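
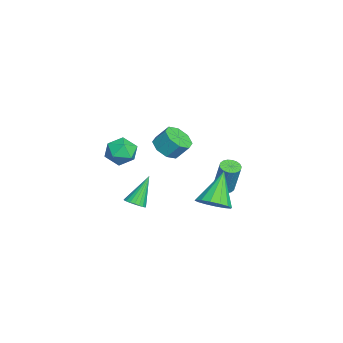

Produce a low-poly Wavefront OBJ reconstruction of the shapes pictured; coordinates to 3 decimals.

v -3.377 2.74 -4.085
v -2.907 2.406 -4.152
v -2.413 2.727 -2.282
v -2.883 3.06 -2.215
v -2.821 2.641 -4.215
v -2.326 2.962 -2.346
v -2.844 2.896 -4.252
v -2.35 3.216 -2.383
v -2.973 3.119 -4.256
v -2.479 3.439 -2.387
v -3.182 3.267 -4.227
v -2.688 3.588 -2.357
v -3.43 3.311 -4.169
v -2.936 3.632 -2.299
v -3.667 3.242 -4.094
v -3.173 3.562 -2.225
v -3.847 3.073 -4.018
v -3.353 3.394 -2.148
v -3.934 2.838 -3.954
v -3.439 3.159 -2.085
v -3.91 2.584 -3.917
v -3.416 2.904 -2.048
v -3.781 2.361 -3.913
v -3.287 2.681 -2.044
v -3.572 2.212 -3.943
v -3.078 2.533 -2.073
v -3.324 2.168 -4.001
v -2.83 2.489 -2.131
v -3.087 2.238 -4.075
v -2.593 2.558 -2.206
v 1.201 -0.26 1.654
v 1.7 0.235 1.193
v 1.817 0.874 2.005
v 1.319 0.38 2.466
v 1.081 0.402 1.151
v 1.198 1.041 1.963
v 0.532 0.182 1.403
v 0.649 0.821 2.215
v 0.375 -0.297 1.803
v 0.493 0.342 2.615
v 0.703 -0.754 2.115
v 0.82 -0.115 2.927
v 1.322 -0.921 2.157
v 1.439 -0.282 2.969
v 1.871 -0.701 1.905
v 1.988 -0.062 2.717
v 2.027 -0.222 1.505
v 2.145 0.417 2.317
v 3.191 -2.28 3.574
v 3.59 -1.591 3.193
v 3.75 -3.149 2.587
v 4.149 -2.46 2.206
v 4.416 -2.741 3
v 4.07 -2.204 3.61
v 3.27 -2.536 2.17
v 2.924 -1.999 2.78
v 3.639 -1.749 2.325
v 4.347 -1.875 2.838
v 2.993 -2.865 2.942
v 3.701 -2.991 3.455
v -0.055 -1.842 -3.221
v 0.389 -2.075 -2.874
v -0.865 -1.118 -1.699
v 0.482 -1.846 -2.933
v 0.483 -1.617 -3.042
v 0.39 -1.427 -3.182
v 0.22 -1.308 -3.329
v 0.003 -1.282 -3.457
v -0.225 -1.353 -3.544
v -0.423 -1.508 -3.575
v -0.558 -1.721 -3.546
v -0.605 -1.955 -3.46
v -0.558 -2.169 -3.333
v -0.424 -2.327 -3.186
v -0.226 -2.401 -3.046
v 0.002 -2.378 -2.936
v 0.219 -2.263 -2.875
v 0.121 2.109 -3.156
v 0.735 2.83 -2.904
v -1.201 2.671 -1.544
v 0.416 3.04 -3.239
v 0.018 3 -3.551
v -0.352 2.721 -3.758
v -0.595 2.279 -3.803
v -0.647 1.79 -3.675
v -0.492 1.388 -3.408
v -0.173 1.178 -3.074
v 0.224 1.218 -2.761
v 0.594 1.497 -2.555
v 0.838 1.939 -2.509
v 0.889 2.428 -2.637
f 2 1 5
f 2 5 3
f 3 5 6
f 3 6 4
f 5 1 7
f 5 7 6
f 6 7 8
f 6 8 4
f 7 1 9
f 7 9 8
f 8 9 10
f 8 10 4
f 9 1 11
f 9 11 10
f 10 11 12
f 10 12 4
f 11 1 13
f 11 13 12
f 12 13 14
f 12 14 4
f 13 1 15
f 13 15 14
f 14 15 16
f 14 16 4
f 15 1 17
f 15 17 16
f 16 17 18
f 16 18 4
f 17 1 19
f 17 19 18
f 18 19 20
f 18 20 4
f 19 1 21
f 19 21 20
f 20 21 22
f 20 22 4
f 21 1 23
f 21 23 22
f 22 23 24
f 22 24 4
f 23 1 25
f 23 25 24
f 24 25 26
f 24 26 4
f 25 1 27
f 25 27 26
f 26 27 28
f 26 28 4
f 27 1 29
f 27 29 28
f 28 29 30
f 28 30 4
f 29 1 2
f 29 2 30
f 30 2 3
f 30 3 4
f 32 31 35
f 32 35 33
f 33 35 36
f 33 36 34
f 35 31 37
f 35 37 36
f 36 37 38
f 36 38 34
f 37 31 39
f 37 39 38
f 38 39 40
f 38 40 34
f 39 31 41
f 39 41 40
f 40 41 42
f 40 42 34
f 41 31 43
f 41 43 42
f 42 43 44
f 42 44 34
f 43 31 45
f 43 45 44
f 44 45 46
f 44 46 34
f 45 31 47
f 45 47 46
f 46 47 48
f 46 48 34
f 47 31 32
f 47 32 48
f 48 32 33
f 48 33 34
f 49 60 54
f 49 54 50
f 49 50 56
f 49 56 59
f 49 59 60
f 50 54 58
f 54 60 53
f 60 59 51
f 59 56 55
f 56 50 57
f 52 58 53
f 52 53 51
f 52 51 55
f 52 55 57
f 52 57 58
f 53 58 54
f 51 53 60
f 55 51 59
f 57 55 56
f 58 57 50
f 62 61 64
f 62 64 63
f 64 61 65
f 64 65 63
f 65 61 66
f 65 66 63
f 66 61 67
f 66 67 63
f 67 61 68
f 67 68 63
f 68 61 69
f 68 69 63
f 69 61 70
f 69 70 63
f 70 61 71
f 70 71 63
f 71 61 72
f 71 72 63
f 72 61 73
f 72 73 63
f 73 61 74
f 73 74 63
f 74 61 75
f 74 75 63
f 75 61 76
f 75 76 63
f 76 61 77
f 76 77 63
f 77 61 62
f 77 62 63
f 79 78 81
f 79 81 80
f 81 78 82
f 81 82 80
f 82 78 83
f 82 83 80
f 83 78 84
f 83 84 80
f 84 78 85
f 84 85 80
f 85 78 86
f 85 86 80
f 86 78 87
f 86 87 80
f 87 78 88
f 87 88 80
f 88 78 89
f 88 89 80
f 89 78 90
f 89 90 80
f 90 78 91
f 90 91 80
f 91 78 79
f 91 79 80



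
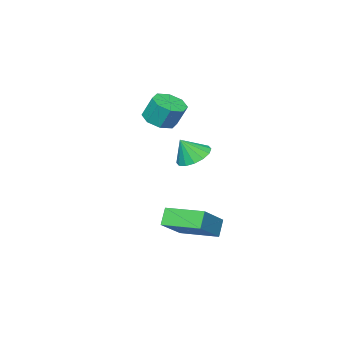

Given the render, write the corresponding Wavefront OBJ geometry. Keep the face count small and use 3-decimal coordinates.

v -0.468 -0.502 2.095
v 0.121 0.1 1.98
v 0.048 -0.818 3.085
v -0.199 0.296 2.21
v -0.591 0.279 2.409
v -0.95 0.052 2.524
v -1.18 -0.323 2.524
v -1.219 -0.746 2.409
v -1.057 -1.104 2.211
v -0.738 -1.3 1.981
v -0.346 -1.282 1.782
v 0.013 -1.056 1.667
v 0.244 -0.681 1.667
v 0.283 -0.258 1.781
v -1.123 -3.176 3.366
v -0.564 -2.597 3.163
v -0.698 -2.085 4.251
v -1.257 -2.664 4.454
v -1.156 -2.427 3.01
v -1.291 -1.915 4.098
v -1.729 -2.696 3.065
v -1.864 -2.184 4.153
v -1.947 -3.246 3.297
v -2.082 -2.734 4.385
v -1.682 -3.755 3.569
v -1.816 -3.243 4.657
v -1.089 -3.925 3.722
v -1.224 -3.413 4.81
v -0.516 -3.656 3.667
v -0.651 -3.144 4.755
v -0.298 -3.106 3.435
v -0.433 -2.594 4.523
v 1.455 0.785 -0.468
v 2.982 1.178 0.628
v 0.92 2.466 -0.325
v 2.446 2.859 0.772
v 1.934 1.001 -1.212
v 3.46 1.394 -0.115
v 1.398 2.682 -1.068
v 2.925 3.075 0.028
f 2 1 4
f 2 4 3
f 4 1 5
f 4 5 3
f 5 1 6
f 5 6 3
f 6 1 7
f 6 7 3
f 7 1 8
f 7 8 3
f 8 1 9
f 8 9 3
f 9 1 10
f 9 10 3
f 10 1 11
f 10 11 3
f 11 1 12
f 11 12 3
f 12 1 13
f 12 13 3
f 13 1 14
f 13 14 3
f 14 1 2
f 14 2 3
f 16 15 19
f 16 19 17
f 17 19 20
f 17 20 18
f 19 15 21
f 19 21 20
f 20 21 22
f 20 22 18
f 21 15 23
f 21 23 22
f 22 23 24
f 22 24 18
f 23 15 25
f 23 25 24
f 24 25 26
f 24 26 18
f 25 15 27
f 25 27 26
f 26 27 28
f 26 28 18
f 27 15 29
f 27 29 28
f 28 29 30
f 28 30 18
f 29 15 31
f 29 31 30
f 30 31 32
f 30 32 18
f 31 15 16
f 31 16 32
f 32 16 17
f 32 17 18
f 34 36 33
f 37 34 33
f 33 36 35
f 35 37 33
f 34 40 36
f 38 34 37
f 38 40 34
f 36 40 35
f 39 37 35
f 35 40 39
f 39 38 37
f 40 38 39



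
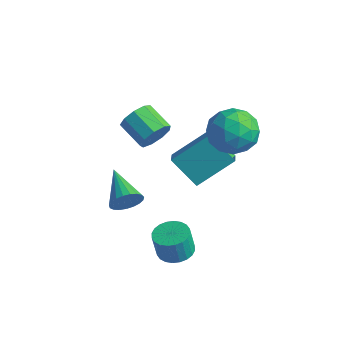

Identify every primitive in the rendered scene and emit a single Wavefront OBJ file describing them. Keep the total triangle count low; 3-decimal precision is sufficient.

v 2.942 -3.782 -3.586
v 3.398 -4.474 -3.621
v 3.254 -4.631 -2.389
v 2.798 -3.938 -2.354
v 3.626 -4.251 -3.566
v 3.482 -4.408 -2.334
v 3.75 -3.956 -3.514
v 3.606 -4.113 -2.282
v 3.751 -3.635 -3.473
v 3.607 -3.792 -2.241
v 3.629 -3.336 -3.449
v 3.485 -3.493 -2.217
v 3.402 -3.105 -3.446
v 3.258 -3.262 -2.214
v 3.105 -2.977 -3.464
v 2.961 -3.134 -2.233
v 2.783 -2.971 -3.501
v 2.639 -3.128 -2.27
v 2.486 -3.089 -3.551
v 2.342 -3.246 -2.319
v 2.258 -3.312 -3.606
v 2.114 -3.469 -2.374
v 2.134 -3.607 -3.658
v 1.99 -3.764 -2.426
v 2.133 -3.928 -3.699
v 1.989 -4.085 -2.467
v 2.255 -4.227 -3.723
v 2.111 -4.384 -2.491
v 2.482 -4.458 -3.726
v 2.338 -4.615 -2.494
v 2.779 -4.586 -3.707
v 2.635 -4.743 -2.476
v 3.101 -4.592 -3.67
v 2.957 -4.749 -2.439
v 0.014 -3.746 -2.198
v 0.39 -3.483 -1.555
v -1.614 -2.874 -1.602
v 0.442 -3.24 -1.769
v 0.42 -3.083 -2.057
v 0.328 -3.042 -2.37
v 0.181 -3.122 -2.653
v 0.006 -3.31 -2.857
v -0.168 -3.573 -2.947
v -0.311 -3.867 -2.908
v -0.398 -4.139 -2.746
v -0.413 -4.343 -2.49
v -0.355 -4.445 -2.183
v -0.233 -4.425 -1.878
v -0.068 -4.288 -1.629
v 0.111 -4.057 -1.479
v 0.273 -3.773 -1.452
v 0.372 -2.284 1.61
v 0.62 -2.639 2.318
v -0.684 -2.511 2.838
v -0.932 -2.156 2.13
v 0.687 -2.076 2.349
v -0.617 -1.948 2.869
v 0.608 -1.611 2.034
v -0.697 -1.483 2.555
v 0.418 -1.46 1.521
v -0.887 -1.332 2.041
v 0.206 -1.695 1.049
v -1.098 -1.567 1.569
v 0.073 -2.206 0.84
v -1.232 -2.077 1.36
v 0.079 -2.753 0.991
v -1.225 -2.625 1.511
v 0.223 -3.081 1.431
v -1.082 -2.953 1.952
v 0.436 -3.036 1.956
v -0.868 -2.908 2.476
v 0.208 -1.109 -0.587
v 0.757 -1.745 -0.166
v 1.037 0.421 0.641
v 1.586 -0.215 1.062
v 1.454 -0.825 -1.782
v 2.003 -1.461 -1.361
v 2.283 0.705 -0.554
v 2.832 0.069 -0.133
v 1.996 -0.075 2.837
v 2.512 0.699 2.048
v 3.488 -1.339 2.572
v 4.004 -0.565 1.783
v 3.954 -0.284 2.969
v 3.032 0.497 3.133
v 2.968 -1.137 1.487
v 2.046 -0.356 1.651
v 3.113 0.043 1.214
v 3.722 0.57 2.13
v 2.278 -1.21 2.49
v 2.887 -0.683 3.406
v 2.123 0.423 2.466
v 3.877 -1.063 2.154
v 3.848 -0.898 2.851
v 4.151 -0.443 2.388
v 2.429 0.304 3.103
v 2.732 0.759 2.64
v 3.579 0.181 3.181
v 3.268 -1.399 1.98
v 3.571 -0.944 1.517
v 1.849 -0.197 2.232
v 2.152 0.258 1.769
v 2.421 -0.821 1.439
v 2.779 0.492 1.512
v 3.656 -0.251 1.356
v 3.048 -0.587 1.182
v 2.506 -0.128 1.278
v 3.138 0.802 2.05
v 4.015 0.059 1.895
v 3.985 0.224 2.592
v 3.443 0.683 2.688
v 3.491 0.416 1.56
v 1.985 -0.699 2.725
v 2.862 -1.442 2.57
v 2.557 -1.323 1.932
v 2.015 -0.864 2.028
v 2.344 -0.389 3.264
v 3.221 -1.132 3.108
v 3.494 -0.512 3.342
v 2.952 -0.053 3.438
v 2.509 -1.056 3.06
f 2 1 5
f 2 5 3
f 3 5 6
f 3 6 4
f 5 1 7
f 5 7 6
f 6 7 8
f 6 8 4
f 7 1 9
f 7 9 8
f 8 9 10
f 8 10 4
f 9 1 11
f 9 11 10
f 10 11 12
f 10 12 4
f 11 1 13
f 11 13 12
f 12 13 14
f 12 14 4
f 13 1 15
f 13 15 14
f 14 15 16
f 14 16 4
f 15 1 17
f 15 17 16
f 16 17 18
f 16 18 4
f 17 1 19
f 17 19 18
f 18 19 20
f 18 20 4
f 19 1 21
f 19 21 20
f 20 21 22
f 20 22 4
f 21 1 23
f 21 23 22
f 22 23 24
f 22 24 4
f 23 1 25
f 23 25 24
f 24 25 26
f 24 26 4
f 25 1 27
f 25 27 26
f 26 27 28
f 26 28 4
f 27 1 29
f 27 29 28
f 28 29 30
f 28 30 4
f 29 1 31
f 29 31 30
f 30 31 32
f 30 32 4
f 31 1 33
f 31 33 32
f 32 33 34
f 32 34 4
f 33 1 2
f 33 2 34
f 34 2 3
f 34 3 4
f 36 35 38
f 36 38 37
f 38 35 39
f 38 39 37
f 39 35 40
f 39 40 37
f 40 35 41
f 40 41 37
f 41 35 42
f 41 42 37
f 42 35 43
f 42 43 37
f 43 35 44
f 43 44 37
f 44 35 45
f 44 45 37
f 45 35 46
f 45 46 37
f 46 35 47
f 46 47 37
f 47 35 48
f 47 48 37
f 48 35 49
f 48 49 37
f 49 35 50
f 49 50 37
f 50 35 51
f 50 51 37
f 51 35 36
f 51 36 37
f 53 52 56
f 53 56 54
f 54 56 57
f 54 57 55
f 56 52 58
f 56 58 57
f 57 58 59
f 57 59 55
f 58 52 60
f 58 60 59
f 59 60 61
f 59 61 55
f 60 52 62
f 60 62 61
f 61 62 63
f 61 63 55
f 62 52 64
f 62 64 63
f 63 64 65
f 63 65 55
f 64 52 66
f 64 66 65
f 65 66 67
f 65 67 55
f 66 52 68
f 66 68 67
f 67 68 69
f 67 69 55
f 68 52 70
f 68 70 69
f 69 70 71
f 69 71 55
f 70 52 53
f 70 53 71
f 71 53 54
f 71 54 55
f 73 75 72
f 76 73 72
f 72 75 74
f 74 76 72
f 73 79 75
f 77 73 76
f 77 79 73
f 75 79 74
f 78 76 74
f 74 79 78
f 78 77 76
f 79 77 78
f 80 117 96
f 117 91 120
f 96 120 85
f 117 120 96
f 80 96 92
f 96 85 97
f 92 97 81
f 96 97 92
f 80 92 101
f 92 81 102
f 101 102 87
f 92 102 101
f 80 101 113
f 101 87 116
f 113 116 90
f 101 116 113
f 80 113 117
f 113 90 121
f 117 121 91
f 113 121 117
f 81 97 108
f 97 85 111
f 108 111 89
f 97 111 108
f 85 120 98
f 120 91 119
f 98 119 84
f 120 119 98
f 91 121 118
f 121 90 114
f 118 114 82
f 121 114 118
f 90 116 115
f 116 87 103
f 115 103 86
f 116 103 115
f 87 102 107
f 102 81 104
f 107 104 88
f 102 104 107
f 83 109 95
f 109 89 110
f 95 110 84
f 109 110 95
f 83 95 93
f 95 84 94
f 93 94 82
f 95 94 93
f 83 93 100
f 93 82 99
f 100 99 86
f 93 99 100
f 83 100 105
f 100 86 106
f 105 106 88
f 100 106 105
f 83 105 109
f 105 88 112
f 109 112 89
f 105 112 109
f 84 110 98
f 110 89 111
f 98 111 85
f 110 111 98
f 82 94 118
f 94 84 119
f 118 119 91
f 94 119 118
f 86 99 115
f 99 82 114
f 115 114 90
f 99 114 115
f 88 106 107
f 106 86 103
f 107 103 87
f 106 103 107
f 89 112 108
f 112 88 104
f 108 104 81
f 112 104 108



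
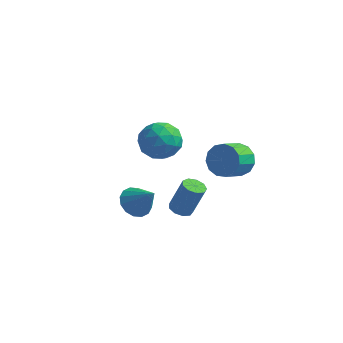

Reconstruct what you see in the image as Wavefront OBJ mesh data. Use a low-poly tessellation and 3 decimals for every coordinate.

v 3.284 -3.192 2.384
v 3.763 -2.959 2.183
v 4.316 -2.754 3.735
v 3.836 -2.988 3.936
v 3.495 -2.682 2.242
v 4.047 -2.478 3.794
v 3.128 -2.644 2.367
v 3.68 -2.44 3.919
v 2.834 -2.863 2.501
v 3.386 -2.658 4.053
v 2.75 -3.235 2.58
v 3.302 -3.031 4.132
v 2.916 -3.588 2.567
v 3.469 -3.383 4.119
v 3.255 -3.755 2.468
v 3.807 -3.551 4.021
v 3.606 -3.659 2.331
v 4.159 -3.455 3.883
v 3.807 -3.345 2.218
v 4.36 -3.14 3.77
v 0.717 -2.47 1.505
v 1.289 -2.033 1.052
v 1.763 -2.71 2.595
v 1.092 -1.733 1.307
v 0.795 -1.631 1.615
v 0.477 -1.753 1.893
v 0.223 -2.067 2.067
v 0.102 -2.49 2.09
v 0.145 -2.906 1.957
v 0.342 -3.206 1.702
v 0.639 -3.309 1.394
v 0.957 -3.187 1.116
v 1.211 -2.872 0.942
v 1.333 -2.45 0.919
v 3.816 1.659 2.702
v 4.177 1.968 3.49
v 3.905 0.87 4.045
v 3.544 0.561 3.258
v 3.675 2.097 3.499
v 3.403 0.999 4.054
v 3.217 2.087 3.255
v 2.946 0.989 3.81
v 2.95 1.941 2.836
v 2.679 0.843 3.391
v 2.958 1.705 2.374
v 2.686 0.607 2.929
v 3.238 1.455 2.016
v 2.966 0.357 2.572
v 3.701 1.27 1.877
v 3.43 0.172 2.432
v 4.201 1.208 1.999
v 3.93 0.11 2.554
v 4.579 1.29 2.345
v 4.307 0.192 2.9
v 4.714 1.488 2.804
v 4.442 0.39 3.359
v 4.564 1.741 3.231
v 4.293 0.643 3.786
v -1.75 2.641 2.163
v -1.141 3.477 2.656
v -0.239 2.083 1.244
v 0.37 2.919 1.737
v -0.008 2.038 2.366
v -0.942 2.383 2.933
v -0.438 3.177 0.967
v -1.372 3.522 1.534
v -0.33 3.808 1.917
v -0.064 3.104 2.781
v -1.316 2.456 1.119
v -1.05 1.752 1.983
v -1.578 3.109 2.49
v 0.198 2.451 1.41
v -0.024 1.934 1.779
v 0.334 2.425 2.069
v -1.461 2.465 2.653
v -1.103 2.957 2.943
v -0.438 2.111 2.772
v -0.277 2.603 0.957
v 0.081 3.095 1.247
v -1.714 3.135 1.831
v -1.356 3.626 2.121
v -0.942 3.449 1.128
v -0.743 3.794 2.345
v 0.145 3.466 1.805
v -0.33 3.618 1.352
v -0.879 3.821 1.686
v -0.587 3.381 2.854
v 0.301 3.052 2.314
v 0.078 2.535 2.683
v -0.47 2.738 3.017
v -0.111 3.575 2.419
v -1.681 2.508 1.586
v -0.793 2.179 1.046
v -0.91 2.822 0.883
v -1.458 3.025 1.217
v -1.525 2.094 2.095
v -0.637 1.766 1.555
v -0.501 1.739 2.214
v -1.05 1.942 2.548
v -1.269 1.985 1.481
f 2 1 5
f 2 5 3
f 3 5 6
f 3 6 4
f 5 1 7
f 5 7 6
f 6 7 8
f 6 8 4
f 7 1 9
f 7 9 8
f 8 9 10
f 8 10 4
f 9 1 11
f 9 11 10
f 10 11 12
f 10 12 4
f 11 1 13
f 11 13 12
f 12 13 14
f 12 14 4
f 13 1 15
f 13 15 14
f 14 15 16
f 14 16 4
f 15 1 17
f 15 17 16
f 16 17 18
f 16 18 4
f 17 1 19
f 17 19 18
f 18 19 20
f 18 20 4
f 19 1 2
f 19 2 20
f 20 2 3
f 20 3 4
f 22 21 24
f 22 24 23
f 24 21 25
f 24 25 23
f 25 21 26
f 25 26 23
f 26 21 27
f 26 27 23
f 27 21 28
f 27 28 23
f 28 21 29
f 28 29 23
f 29 21 30
f 29 30 23
f 30 21 31
f 30 31 23
f 31 21 32
f 31 32 23
f 32 21 33
f 32 33 23
f 33 21 34
f 33 34 23
f 34 21 22
f 34 22 23
f 36 35 39
f 36 39 37
f 37 39 40
f 37 40 38
f 39 35 41
f 39 41 40
f 40 41 42
f 40 42 38
f 41 35 43
f 41 43 42
f 42 43 44
f 42 44 38
f 43 35 45
f 43 45 44
f 44 45 46
f 44 46 38
f 45 35 47
f 45 47 46
f 46 47 48
f 46 48 38
f 47 35 49
f 47 49 48
f 48 49 50
f 48 50 38
f 49 35 51
f 49 51 50
f 50 51 52
f 50 52 38
f 51 35 53
f 51 53 52
f 52 53 54
f 52 54 38
f 53 35 55
f 53 55 54
f 54 55 56
f 54 56 38
f 55 35 57
f 55 57 56
f 56 57 58
f 56 58 38
f 57 35 36
f 57 36 58
f 58 36 37
f 58 37 38
f 59 96 75
f 96 70 99
f 75 99 64
f 96 99 75
f 59 75 71
f 75 64 76
f 71 76 60
f 75 76 71
f 59 71 80
f 71 60 81
f 80 81 66
f 71 81 80
f 59 80 92
f 80 66 95
f 92 95 69
f 80 95 92
f 59 92 96
f 92 69 100
f 96 100 70
f 92 100 96
f 60 76 87
f 76 64 90
f 87 90 68
f 76 90 87
f 64 99 77
f 99 70 98
f 77 98 63
f 99 98 77
f 70 100 97
f 100 69 93
f 97 93 61
f 100 93 97
f 69 95 94
f 95 66 82
f 94 82 65
f 95 82 94
f 66 81 86
f 81 60 83
f 86 83 67
f 81 83 86
f 62 88 74
f 88 68 89
f 74 89 63
f 88 89 74
f 62 74 72
f 74 63 73
f 72 73 61
f 74 73 72
f 62 72 79
f 72 61 78
f 79 78 65
f 72 78 79
f 62 79 84
f 79 65 85
f 84 85 67
f 79 85 84
f 62 84 88
f 84 67 91
f 88 91 68
f 84 91 88
f 63 89 77
f 89 68 90
f 77 90 64
f 89 90 77
f 61 73 97
f 73 63 98
f 97 98 70
f 73 98 97
f 65 78 94
f 78 61 93
f 94 93 69
f 78 93 94
f 67 85 86
f 85 65 82
f 86 82 66
f 85 82 86
f 68 91 87
f 91 67 83
f 87 83 60
f 91 83 87



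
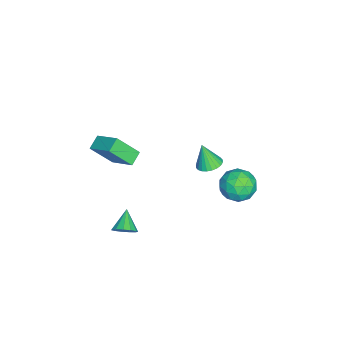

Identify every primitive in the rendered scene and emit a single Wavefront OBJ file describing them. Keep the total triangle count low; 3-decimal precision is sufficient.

v -3.079 0.699 -1.838
v -2.525 1.269 -1.6
v -3.241 0.201 -0.262
v -2.801 1.436 -1.576
v -3.12 1.49 -1.592
v -3.433 1.424 -1.645
v -3.691 1.248 -1.727
v -3.857 0.988 -1.827
v -3.904 0.684 -1.928
v -3.825 0.382 -2.015
v -3.633 0.128 -2.075
v -3.356 -0.039 -2.099
v -3.037 -0.093 -2.083
v -2.725 -0.027 -2.03
v -2.466 0.15 -1.948
v -2.301 0.41 -1.849
v -2.254 0.714 -1.748
v -2.332 1.016 -1.661
v 0.922 -3.677 2.641
v 1.309 -4.862 4.061
v 1.789 -2.331 3.528
v 2.175 -3.517 4.949
v 1.745 -3.923 2.211
v 2.131 -5.109 3.632
v 2.611 -2.578 3.099
v 2.998 -3.763 4.519
v -2.677 3.433 -3.046
v -2.011 2.877 -3.904
v -4.049 2.023 -3.196
v -3.383 1.467 -4.054
v -2.992 1.491 -2.899
v -2.144 2.363 -2.806
v -3.916 2.537 -4.294
v -3.068 3.409 -4.201
v -2.777 2.324 -4.675
v -2.206 1.677 -3.813
v -3.854 3.223 -3.287
v -3.283 2.576 -2.425
v -2.224 3.279 -3.462
v -3.836 1.621 -3.638
v -3.606 1.635 -2.959
v -3.215 1.308 -3.463
v -2.302 2.977 -2.817
v -1.911 2.65 -3.321
v -2.487 1.835 -2.73
v -4.149 2.25 -3.779
v -3.758 1.923 -4.283
v -2.845 3.592 -3.637
v -2.454 3.265 -4.141
v -3.573 3.065 -4.37
v -2.283 2.627 -4.419
v -3.089 1.798 -4.507
v -3.402 2.427 -4.648
v -2.904 2.94 -4.594
v -1.947 2.247 -3.913
v -2.753 1.418 -4.001
v -2.523 1.432 -3.322
v -2.025 1.944 -3.267
v -2.397 1.921 -4.366
v -3.307 3.482 -3.099
v -4.113 2.653 -3.187
v -4.035 2.956 -3.833
v -3.537 3.468 -3.778
v -2.971 3.102 -2.593
v -3.777 2.273 -2.681
v -3.156 1.96 -2.506
v -2.658 2.473 -2.452
v -3.663 2.979 -2.734
v 2.652 -3.096 -3.308
v 3.11 -3.047 -2.679
v 1.488 -3.224 -2.452
v 2.991 -2.635 -2.778
v 2.765 -2.37 -3.046
v 2.503 -2.336 -3.397
v 2.288 -2.543 -3.72
v 2.188 -2.925 -3.912
v 2.236 -3.362 -3.912
v 2.416 -3.715 -3.721
v 2.67 -3.871 -3.398
v 2.919 -3.781 -3.047
v 3.083 -3.474 -2.779
f 2 1 4
f 2 4 3
f 4 1 5
f 4 5 3
f 5 1 6
f 5 6 3
f 6 1 7
f 6 7 3
f 7 1 8
f 7 8 3
f 8 1 9
f 8 9 3
f 9 1 10
f 9 10 3
f 10 1 11
f 10 11 3
f 11 1 12
f 11 12 3
f 12 1 13
f 12 13 3
f 13 1 14
f 13 14 3
f 14 1 15
f 14 15 3
f 15 1 16
f 15 16 3
f 16 1 17
f 16 17 3
f 17 1 18
f 17 18 3
f 18 1 2
f 18 2 3
f 20 22 19
f 23 20 19
f 19 22 21
f 21 23 19
f 20 26 22
f 24 20 23
f 24 26 20
f 22 26 21
f 25 23 21
f 21 26 25
f 25 24 23
f 26 24 25
f 27 64 43
f 64 38 67
f 43 67 32
f 64 67 43
f 27 43 39
f 43 32 44
f 39 44 28
f 43 44 39
f 27 39 48
f 39 28 49
f 48 49 34
f 39 49 48
f 27 48 60
f 48 34 63
f 60 63 37
f 48 63 60
f 27 60 64
f 60 37 68
f 64 68 38
f 60 68 64
f 28 44 55
f 44 32 58
f 55 58 36
f 44 58 55
f 32 67 45
f 67 38 66
f 45 66 31
f 67 66 45
f 38 68 65
f 68 37 61
f 65 61 29
f 68 61 65
f 37 63 62
f 63 34 50
f 62 50 33
f 63 50 62
f 34 49 54
f 49 28 51
f 54 51 35
f 49 51 54
f 30 56 42
f 56 36 57
f 42 57 31
f 56 57 42
f 30 42 40
f 42 31 41
f 40 41 29
f 42 41 40
f 30 40 47
f 40 29 46
f 47 46 33
f 40 46 47
f 30 47 52
f 47 33 53
f 52 53 35
f 47 53 52
f 30 52 56
f 52 35 59
f 56 59 36
f 52 59 56
f 31 57 45
f 57 36 58
f 45 58 32
f 57 58 45
f 29 41 65
f 41 31 66
f 65 66 38
f 41 66 65
f 33 46 62
f 46 29 61
f 62 61 37
f 46 61 62
f 35 53 54
f 53 33 50
f 54 50 34
f 53 50 54
f 36 59 55
f 59 35 51
f 55 51 28
f 59 51 55
f 70 69 72
f 70 72 71
f 72 69 73
f 72 73 71
f 73 69 74
f 73 74 71
f 74 69 75
f 74 75 71
f 75 69 76
f 75 76 71
f 76 69 77
f 76 77 71
f 77 69 78
f 77 78 71
f 78 69 79
f 78 79 71
f 79 69 80
f 79 80 71
f 80 69 81
f 80 81 71
f 81 69 70
f 81 70 71



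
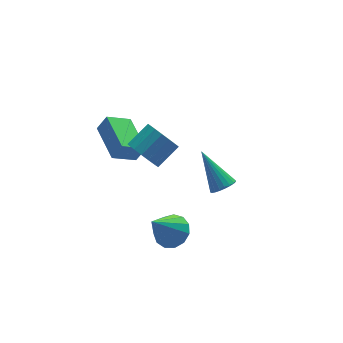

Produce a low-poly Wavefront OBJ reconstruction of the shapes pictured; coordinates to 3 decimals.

v -0.531 -1.527 1.111
v -0.063 -2.116 1.318
v -1.529 -1.793 2.609
v 0.108 -1.752 1.497
v 0.077 -1.318 1.553
v -0.148 -0.949 1.468
v -0.494 -0.765 1.271
v -0.852 -0.822 1.022
v -1.108 -1.103 0.802
v -1.181 -1.519 0.679
v -1.047 -1.937 0.694
v -0.75 -2.226 0.841
v -0.383 -2.292 1.074
v -0.283 1.46 3.142
v 0.071 1.734 2.467
v 1.097 1.974 3.103
v 0.743 1.7 3.778
v -0.096 2.049 2.619
v 0.929 2.289 3.254
v -0.307 2.229 2.89
v 0.719 2.469 3.526
v -0.512 2.233 3.219
v 0.514 2.473 3.855
v -0.664 2.06 3.531
v 0.361 2.3 4.166
v -0.729 1.749 3.753
v 0.296 1.989 4.389
v -0.692 1.372 3.836
v 0.333 1.612 4.471
v -0.561 1.015 3.759
v 0.464 1.255 4.395
v -0.366 0.76 3.542
v 0.659 1 4.177
v -0.152 0.666 3.233
v 0.873 0.906 3.868
v 0.032 0.753 2.903
v 1.057 0.993 3.538
v 0.144 1.002 2.628
v 1.169 1.242 3.263
v 0.158 1.356 2.471
v 1.183 1.596 3.106
v 2.903 0.611 0.198
v 3.402 0.455 0.472
v 2.577 1.929 1.542
v 3.48 0.63 0.319
v 3.459 0.802 0.146
v 3.341 0.941 -0.019
v 3.148 1.023 -0.146
v 2.912 1.033 -0.214
v 2.675 0.971 -0.21
v 2.477 0.846 -0.136
v 2.353 0.681 -0.004
v 2.324 0.504 0.163
v 2.395 0.345 0.336
v 2.554 0.232 0.485
v 2.773 0.185 0.585
v 3.015 0.211 0.618
v 3.237 0.307 0.578
v -0.109 2.483 1.738
v -1.144 2.55 2.341
v 0.1 4.335 1.893
v -0.935 4.402 2.497
v 0.295 2.378 2.443
v -0.74 2.445 3.047
v 0.504 4.23 2.599
v -0.531 4.297 3.202
f 2 1 4
f 2 4 3
f 4 1 5
f 4 5 3
f 5 1 6
f 5 6 3
f 6 1 7
f 6 7 3
f 7 1 8
f 7 8 3
f 8 1 9
f 8 9 3
f 9 1 10
f 9 10 3
f 10 1 11
f 10 11 3
f 11 1 12
f 11 12 3
f 12 1 13
f 12 13 3
f 13 1 2
f 13 2 3
f 15 14 18
f 15 18 16
f 16 18 19
f 16 19 17
f 18 14 20
f 18 20 19
f 19 20 21
f 19 21 17
f 20 14 22
f 20 22 21
f 21 22 23
f 21 23 17
f 22 14 24
f 22 24 23
f 23 24 25
f 23 25 17
f 24 14 26
f 24 26 25
f 25 26 27
f 25 27 17
f 26 14 28
f 26 28 27
f 27 28 29
f 27 29 17
f 28 14 30
f 28 30 29
f 29 30 31
f 29 31 17
f 30 14 32
f 30 32 31
f 31 32 33
f 31 33 17
f 32 14 34
f 32 34 33
f 33 34 35
f 33 35 17
f 34 14 36
f 34 36 35
f 35 36 37
f 35 37 17
f 36 14 38
f 36 38 37
f 37 38 39
f 37 39 17
f 38 14 40
f 38 40 39
f 39 40 41
f 39 41 17
f 40 14 15
f 40 15 41
f 41 15 16
f 41 16 17
f 43 42 45
f 43 45 44
f 45 42 46
f 45 46 44
f 46 42 47
f 46 47 44
f 47 42 48
f 47 48 44
f 48 42 49
f 48 49 44
f 49 42 50
f 49 50 44
f 50 42 51
f 50 51 44
f 51 42 52
f 51 52 44
f 52 42 53
f 52 53 44
f 53 42 54
f 53 54 44
f 54 42 55
f 54 55 44
f 55 42 56
f 55 56 44
f 56 42 57
f 56 57 44
f 57 42 58
f 57 58 44
f 58 42 43
f 58 43 44
f 60 62 59
f 63 60 59
f 59 62 61
f 61 63 59
f 60 66 62
f 64 60 63
f 64 66 60
f 62 66 61
f 65 63 61
f 61 66 65
f 65 64 63
f 66 64 65



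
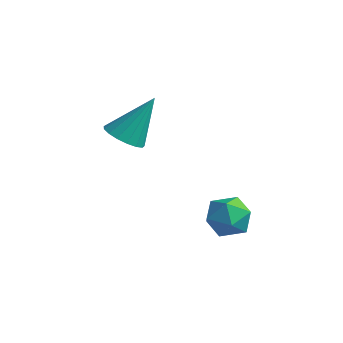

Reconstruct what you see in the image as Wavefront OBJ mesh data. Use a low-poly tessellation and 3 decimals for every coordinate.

v -0.98 0.757 1.87
v -0.305 0.211 2.012
v -0.46 1.863 3.65
v -0.139 0.516 1.773
v -0.166 0.877 1.557
v -0.38 1.21 1.413
v -0.731 1.439 1.373
v -1.139 1.512 1.447
v -1.511 1.412 1.618
v -1.761 1.162 1.846
v -1.832 0.819 2.08
v -1.709 0.462 2.266
v -1.418 0.172 2.361
v -1.027 0.017 2.343
v -0.625 0.03 2.217
v 3.732 2.357 -1.063
v 4.233 1.569 -1.387
v 2.687 1.391 -0.333
v 3.188 0.603 -0.657
v 3.586 1.195 0.027
v 4.232 1.792 -0.424
v 2.688 1.168 -1.296
v 3.334 1.765 -1.747
v 3.588 0.834 -1.531
v 4.143 0.851 -0.713
v 2.777 2.109 -1.007
v 3.332 2.126 -0.189
f 2 1 4
f 2 4 3
f 4 1 5
f 4 5 3
f 5 1 6
f 5 6 3
f 6 1 7
f 6 7 3
f 7 1 8
f 7 8 3
f 8 1 9
f 8 9 3
f 9 1 10
f 9 10 3
f 10 1 11
f 10 11 3
f 11 1 12
f 11 12 3
f 12 1 13
f 12 13 3
f 13 1 14
f 13 14 3
f 14 1 15
f 14 15 3
f 15 1 2
f 15 2 3
f 16 27 21
f 16 21 17
f 16 17 23
f 16 23 26
f 16 26 27
f 17 21 25
f 21 27 20
f 27 26 18
f 26 23 22
f 23 17 24
f 19 25 20
f 19 20 18
f 19 18 22
f 19 22 24
f 19 24 25
f 20 25 21
f 18 20 27
f 22 18 26
f 24 22 23
f 25 24 17



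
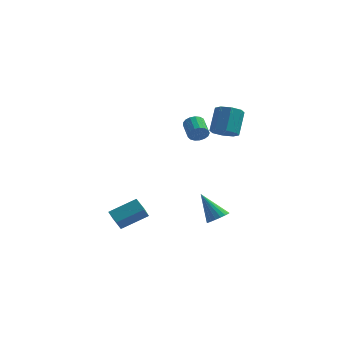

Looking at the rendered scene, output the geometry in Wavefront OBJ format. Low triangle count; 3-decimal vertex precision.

v -2.945 -0.99 -4.031
v -3.64 -0.477 -3.508
v -3.002 -0.152 -4.93
v -3.696 0.362 -4.407
v -1.584 -0.002 -3.193
v -2.278 0.512 -2.67
v -1.64 0.837 -4.092
v -2.335 1.35 -3.569
v 2.203 2.05 -4.214
v 2.626 2.639 -4.022
v 1.037 2.35 -2.566
v 2.39 2.777 -4.214
v 2.117 2.77 -4.405
v 1.861 2.621 -4.559
v 1.673 2.359 -4.645
v 1.589 2.036 -4.645
v 1.628 1.715 -4.56
v 1.78 1.461 -4.406
v 2.016 1.324 -4.214
v 2.289 1.33 -4.022
v 2.545 1.479 -3.868
v 2.733 1.741 -3.782
v 2.816 2.065 -3.782
v 2.778 2.385 -3.868
v 2.653 1.653 2.822
v 3.44 1.374 3.025
v 3.435 2.408 4.462
v 2.647 2.687 4.258
v 3.454 1.908 2.641
v 3.448 2.942 4.077
v 2.998 2.293 2.362
v 2.992 3.327 3.799
v 2.34 2.303 2.353
v 2.334 3.337 3.79
v 1.865 1.932 2.618
v 1.86 2.966 4.055
v 1.852 1.398 3.003
v 1.846 2.432 4.439
v 2.308 1.013 3.281
v 2.302 2.047 4.718
v 2.966 1.003 3.29
v 2.96 2.037 4.727
v 0.94 2.191 2.311
v 1.33 2.174 2.831
v 0.711 3.152 3.328
v 0.32 3.169 2.809
v 1.476 2.366 2.634
v 0.857 3.344 3.132
v 1.499 2.518 2.364
v 0.88 3.496 2.861
v 1.394 2.595 2.081
v 0.775 3.573 2.579
v 1.185 2.58 1.852
v 0.565 3.558 2.349
v 0.919 2.475 1.727
v 0.3 3.453 2.225
v 0.659 2.306 1.736
v 0.04 3.284 2.234
v 0.462 2.11 1.877
v -0.157 3.088 2.375
v 0.376 1.932 2.118
v -0.244 2.91 2.615
v 0.418 1.814 2.402
v -0.201 2.792 2.9
v 0.58 1.782 2.666
v -0.04 2.761 3.164
v 0.824 1.844 2.849
v 0.205 2.822 3.346
v 1.095 1.985 2.908
v 0.475 2.964 3.406
f 2 4 1
f 5 2 1
f 1 4 3
f 3 5 1
f 2 8 4
f 6 2 5
f 6 8 2
f 4 8 3
f 7 5 3
f 3 8 7
f 7 6 5
f 8 6 7
f 10 9 12
f 10 12 11
f 12 9 13
f 12 13 11
f 13 9 14
f 13 14 11
f 14 9 15
f 14 15 11
f 15 9 16
f 15 16 11
f 16 9 17
f 16 17 11
f 17 9 18
f 17 18 11
f 18 9 19
f 18 19 11
f 19 9 20
f 19 20 11
f 20 9 21
f 20 21 11
f 21 9 22
f 21 22 11
f 22 9 23
f 22 23 11
f 23 9 24
f 23 24 11
f 24 9 10
f 24 10 11
f 26 25 29
f 26 29 27
f 27 29 30
f 27 30 28
f 29 25 31
f 29 31 30
f 30 31 32
f 30 32 28
f 31 25 33
f 31 33 32
f 32 33 34
f 32 34 28
f 33 25 35
f 33 35 34
f 34 35 36
f 34 36 28
f 35 25 37
f 35 37 36
f 36 37 38
f 36 38 28
f 37 25 39
f 37 39 38
f 38 39 40
f 38 40 28
f 39 25 41
f 39 41 40
f 40 41 42
f 40 42 28
f 41 25 26
f 41 26 42
f 42 26 27
f 42 27 28
f 44 43 47
f 44 47 45
f 45 47 48
f 45 48 46
f 47 43 49
f 47 49 48
f 48 49 50
f 48 50 46
f 49 43 51
f 49 51 50
f 50 51 52
f 50 52 46
f 51 43 53
f 51 53 52
f 52 53 54
f 52 54 46
f 53 43 55
f 53 55 54
f 54 55 56
f 54 56 46
f 55 43 57
f 55 57 56
f 56 57 58
f 56 58 46
f 57 43 59
f 57 59 58
f 58 59 60
f 58 60 46
f 59 43 61
f 59 61 60
f 60 61 62
f 60 62 46
f 61 43 63
f 61 63 62
f 62 63 64
f 62 64 46
f 63 43 65
f 63 65 64
f 64 65 66
f 64 66 46
f 65 43 67
f 65 67 66
f 66 67 68
f 66 68 46
f 67 43 69
f 67 69 68
f 68 69 70
f 68 70 46
f 69 43 44
f 69 44 70
f 70 44 45
f 70 45 46



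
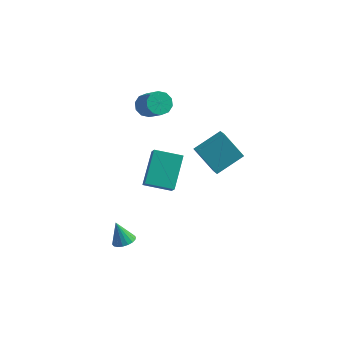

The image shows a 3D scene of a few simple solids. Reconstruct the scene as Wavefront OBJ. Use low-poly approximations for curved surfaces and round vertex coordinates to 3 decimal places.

v -1.836 -3.989 -4.452
v -1.302 -3.659 -4.284
v -2.344 -3.791 -3.228
v -1.475 -3.452 -4.39
v -1.72 -3.352 -4.507
v -1.988 -3.379 -4.614
v -2.225 -3.526 -4.689
v -2.386 -3.765 -4.717
v -2.437 -4.049 -4.692
v -2.37 -4.32 -4.62
v -2.197 -4.527 -4.514
v -1.952 -4.627 -4.397
v -1.684 -4.6 -4.29
v -1.447 -4.453 -4.215
v -1.286 -4.214 -4.187
v -1.235 -3.93 -4.212
v 0.599 0.835 -0.544
v 1.708 2.063 0.215
v 0.204 1.449 -0.96
v 1.312 2.677 -0.2
v 1.768 0.643 -1.94
v 2.876 1.871 -1.18
v 1.372 1.257 -2.355
v 2.481 2.485 -1.596
v -1.323 -2.047 -1.188
v -1.378 -0.362 0.131
v -1.696 -1.384 -2.05
v -1.751 0.3 -0.732
v 0.171 -1.7 -1.568
v 0.116 -0.016 -0.25
v -0.202 -1.038 -2.431
v -0.257 0.647 -1.112
v -2.224 1.134 2.353
v -1.758 1.709 2.372
v -0.83 0.92 3.485
v -1.296 0.346 3.467
v -2.08 1.778 2.689
v -1.152 0.989 3.802
v -2.457 1.601 2.878
v -1.529 0.812 3.991
v -2.745 1.246 2.867
v -1.817 0.457 3.98
v -2.834 0.849 2.659
v -1.906 0.06 3.773
v -2.69 0.56 2.335
v -1.762 -0.229 3.448
v -2.368 0.491 2.018
v -1.44 -0.298 3.131
v -1.991 0.668 1.829
v -1.063 -0.121 2.942
v -1.703 1.023 1.84
v -0.775 0.234 2.953
v -1.614 1.42 2.047
v -0.686 0.631 3.161
f 2 1 4
f 2 4 3
f 4 1 5
f 4 5 3
f 5 1 6
f 5 6 3
f 6 1 7
f 6 7 3
f 7 1 8
f 7 8 3
f 8 1 9
f 8 9 3
f 9 1 10
f 9 10 3
f 10 1 11
f 10 11 3
f 11 1 12
f 11 12 3
f 12 1 13
f 12 13 3
f 13 1 14
f 13 14 3
f 14 1 15
f 14 15 3
f 15 1 16
f 15 16 3
f 16 1 2
f 16 2 3
f 18 20 17
f 21 18 17
f 17 20 19
f 19 21 17
f 18 24 20
f 22 18 21
f 22 24 18
f 20 24 19
f 23 21 19
f 19 24 23
f 23 22 21
f 24 22 23
f 26 28 25
f 29 26 25
f 25 28 27
f 27 29 25
f 26 32 28
f 30 26 29
f 30 32 26
f 28 32 27
f 31 29 27
f 27 32 31
f 31 30 29
f 32 30 31
f 34 33 37
f 34 37 35
f 35 37 38
f 35 38 36
f 37 33 39
f 37 39 38
f 38 39 40
f 38 40 36
f 39 33 41
f 39 41 40
f 40 41 42
f 40 42 36
f 41 33 43
f 41 43 42
f 42 43 44
f 42 44 36
f 43 33 45
f 43 45 44
f 44 45 46
f 44 46 36
f 45 33 47
f 45 47 46
f 46 47 48
f 46 48 36
f 47 33 49
f 47 49 48
f 48 49 50
f 48 50 36
f 49 33 51
f 49 51 50
f 50 51 52
f 50 52 36
f 51 33 53
f 51 53 52
f 52 53 54
f 52 54 36
f 53 33 34
f 53 34 54
f 54 34 35
f 54 35 36



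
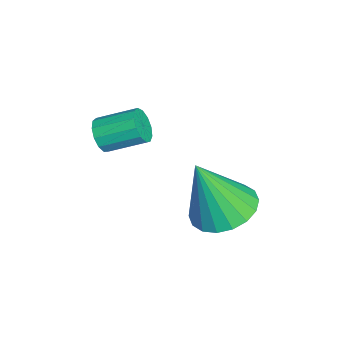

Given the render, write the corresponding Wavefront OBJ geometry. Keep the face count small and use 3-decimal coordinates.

v -2.676 0.533 -3.737
v -1.657 0.397 -3.895
v -2.464 -0.253 -1.703
v -1.678 0.827 -3.726
v -1.897 1.199 -3.56
v -2.27 1.44 -3.428
v -2.723 1.5 -3.358
v -3.167 1.369 -3.362
v -3.514 1.073 -3.441
v -3.694 0.669 -3.578
v -3.673 0.239 -3.747
v -3.454 -0.134 -3.913
v -3.081 -0.374 -4.045
v -2.628 -0.434 -4.115
v -2.184 -0.303 -4.111
v -1.837 -0.007 -4.032
v -2.885 -2.842 -0.923
v -2.648 -3.068 -0.444
v -2.618 -1.924 0.082
v -2.855 -1.698 -0.397
v -2.399 -2.985 -0.639
v -2.37 -1.84 -0.114
v -2.305 -2.857 -0.925
v -2.275 -1.712 -0.399
v -2.395 -2.724 -1.209
v -2.365 -1.579 -0.684
v -2.64 -2.628 -1.403
v -2.61 -1.483 -0.877
v -2.963 -2.601 -1.444
v -2.933 -1.456 -0.919
v -3.261 -2.65 -1.32
v -3.232 -1.505 -0.794
v -3.44 -2.76 -1.07
v -3.41 -1.616 -0.544
v -3.442 -2.897 -0.773
v -3.413 -1.752 -0.247
v -3.268 -3.016 -0.523
v -3.238 -1.871 0.002
v -2.972 -3.08 -0.401
v -2.942 -1.935 0.125
f 2 1 4
f 2 4 3
f 4 1 5
f 4 5 3
f 5 1 6
f 5 6 3
f 6 1 7
f 6 7 3
f 7 1 8
f 7 8 3
f 8 1 9
f 8 9 3
f 9 1 10
f 9 10 3
f 10 1 11
f 10 11 3
f 11 1 12
f 11 12 3
f 12 1 13
f 12 13 3
f 13 1 14
f 13 14 3
f 14 1 15
f 14 15 3
f 15 1 16
f 15 16 3
f 16 1 2
f 16 2 3
f 18 17 21
f 18 21 19
f 19 21 22
f 19 22 20
f 21 17 23
f 21 23 22
f 22 23 24
f 22 24 20
f 23 17 25
f 23 25 24
f 24 25 26
f 24 26 20
f 25 17 27
f 25 27 26
f 26 27 28
f 26 28 20
f 27 17 29
f 27 29 28
f 28 29 30
f 28 30 20
f 29 17 31
f 29 31 30
f 30 31 32
f 30 32 20
f 31 17 33
f 31 33 32
f 32 33 34
f 32 34 20
f 33 17 35
f 33 35 34
f 34 35 36
f 34 36 20
f 35 17 37
f 35 37 36
f 36 37 38
f 36 38 20
f 37 17 39
f 37 39 38
f 38 39 40
f 38 40 20
f 39 17 18
f 39 18 40
f 40 18 19
f 40 19 20



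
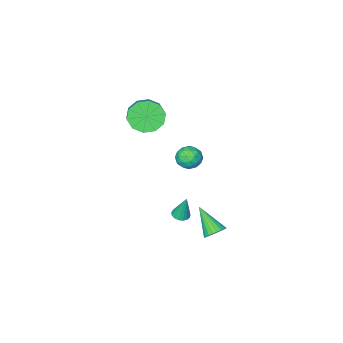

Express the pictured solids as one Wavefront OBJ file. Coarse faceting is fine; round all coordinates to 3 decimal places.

v -2.662 3.026 -3.238
v -2.074 3.244 -3.002
v -2.618 1.614 -2.042
v -2.241 3.37 -2.846
v -2.473 3.445 -2.75
v -2.733 3.455 -2.728
v -2.983 3.4 -2.784
v -3.183 3.288 -2.909
v -3.304 3.136 -3.084
v -3.328 2.968 -3.282
v -3.25 2.808 -3.474
v -3.082 2.681 -3.629
v -2.851 2.607 -3.725
v -2.59 2.597 -3.747
v -2.341 2.652 -3.691
v -2.14 2.763 -3.566
v -2.019 2.915 -3.391
v -1.996 3.084 -3.193
v -0.566 2.858 -0.791
v -0.087 2.735 -0.724
v -0.674 3.222 0.651
v -0.078 2.967 -0.782
v -0.182 3.174 -0.842
v -0.374 3.309 -0.89
v -0.61 3.341 -0.915
v -0.836 3.262 -0.912
v -1 3.091 -0.881
v -1.065 2.866 -0.83
v -1.016 2.64 -0.769
v -0.864 2.464 -0.713
v -0.643 2.378 -0.675
v -0.406 2.402 -0.664
v -0.205 2.531 -0.681
v -3.582 0.457 0.39
v -2.934 0.23 0.003
v -3.566 -0.63 1.057
v -2.918 -0.857 0.67
v -2.882 -0.258 1.181
v -2.892 0.414 0.769
v -3.608 -0.814 0.291
v -3.618 -0.142 -0.121
v -2.949 -0.556 -0.058
v -2.501 -0.212 0.493
v -3.999 -0.188 0.567
v -3.551 0.156 1.118
v -3.259 0.439 0.138
v -3.241 -0.839 0.922
v -3.22 -0.487 1.222
v -2.839 -0.62 0.995
v -3.235 0.548 0.588
v -2.854 0.414 0.361
v -2.824 0.127 1.053
v -3.646 -0.814 0.699
v -3.265 -0.948 0.472
v -3.661 0.22 0.065
v -3.28 0.087 -0.162
v -3.676 -0.527 0.007
v -2.887 -0.156 -0.125
v -2.878 -0.796 0.267
v -3.283 -0.77 0.044
v -3.289 -0.375 -0.198
v -2.624 0.046 0.198
v -2.614 -0.593 0.59
v -2.594 -0.241 0.891
v -2.6 0.154 0.648
v -2.633 -0.416 0.163
v -3.886 0.193 0.47
v -3.876 -0.446 0.862
v -3.9 -0.554 0.412
v -3.906 -0.159 0.169
v -3.622 0.396 0.793
v -3.613 -0.244 1.185
v -3.211 -0.025 1.258
v -3.217 0.37 1.016
v -3.867 0.016 0.897
v -1.78 -2.09 3.44
v -0.95 -2.163 2.836
v -0.309 -1.163 3.595
v -1.14 -1.09 4.2
v -1.337 -1.725 2.585
v -0.696 -0.725 3.345
v -1.894 -1.426 2.661
v -1.253 -0.426 3.421
v -2.407 -1.381 3.035
v -1.767 -0.38 3.794
v -2.681 -1.606 3.563
v -2.041 -0.606 4.323
v -2.611 -2.017 4.045
v -1.97 -1.017 4.804
v -2.224 -2.455 4.295
v -1.583 -1.455 5.055
v -1.667 -2.754 4.219
v -1.026 -1.754 4.979
v -1.153 -2.8 3.846
v -0.513 -1.799 4.605
v -0.879 -2.574 3.317
v -0.239 -1.574 4.077
f 2 1 4
f 2 4 3
f 4 1 5
f 4 5 3
f 5 1 6
f 5 6 3
f 6 1 7
f 6 7 3
f 7 1 8
f 7 8 3
f 8 1 9
f 8 9 3
f 9 1 10
f 9 10 3
f 10 1 11
f 10 11 3
f 11 1 12
f 11 12 3
f 12 1 13
f 12 13 3
f 13 1 14
f 13 14 3
f 14 1 15
f 14 15 3
f 15 1 16
f 15 16 3
f 16 1 17
f 16 17 3
f 17 1 18
f 17 18 3
f 18 1 2
f 18 2 3
f 20 19 22
f 20 22 21
f 22 19 23
f 22 23 21
f 23 19 24
f 23 24 21
f 24 19 25
f 24 25 21
f 25 19 26
f 25 26 21
f 26 19 27
f 26 27 21
f 27 19 28
f 27 28 21
f 28 19 29
f 28 29 21
f 29 19 30
f 29 30 21
f 30 19 31
f 30 31 21
f 31 19 32
f 31 32 21
f 32 19 33
f 32 33 21
f 33 19 20
f 33 20 21
f 34 71 50
f 71 45 74
f 50 74 39
f 71 74 50
f 34 50 46
f 50 39 51
f 46 51 35
f 50 51 46
f 34 46 55
f 46 35 56
f 55 56 41
f 46 56 55
f 34 55 67
f 55 41 70
f 67 70 44
f 55 70 67
f 34 67 71
f 67 44 75
f 71 75 45
f 67 75 71
f 35 51 62
f 51 39 65
f 62 65 43
f 51 65 62
f 39 74 52
f 74 45 73
f 52 73 38
f 74 73 52
f 45 75 72
f 75 44 68
f 72 68 36
f 75 68 72
f 44 70 69
f 70 41 57
f 69 57 40
f 70 57 69
f 41 56 61
f 56 35 58
f 61 58 42
f 56 58 61
f 37 63 49
f 63 43 64
f 49 64 38
f 63 64 49
f 37 49 47
f 49 38 48
f 47 48 36
f 49 48 47
f 37 47 54
f 47 36 53
f 54 53 40
f 47 53 54
f 37 54 59
f 54 40 60
f 59 60 42
f 54 60 59
f 37 59 63
f 59 42 66
f 63 66 43
f 59 66 63
f 38 64 52
f 64 43 65
f 52 65 39
f 64 65 52
f 36 48 72
f 48 38 73
f 72 73 45
f 48 73 72
f 40 53 69
f 53 36 68
f 69 68 44
f 53 68 69
f 42 60 61
f 60 40 57
f 61 57 41
f 60 57 61
f 43 66 62
f 66 42 58
f 62 58 35
f 66 58 62
f 77 76 80
f 77 80 78
f 78 80 81
f 78 81 79
f 80 76 82
f 80 82 81
f 81 82 83
f 81 83 79
f 82 76 84
f 82 84 83
f 83 84 85
f 83 85 79
f 84 76 86
f 84 86 85
f 85 86 87
f 85 87 79
f 86 76 88
f 86 88 87
f 87 88 89
f 87 89 79
f 88 76 90
f 88 90 89
f 89 90 91
f 89 91 79
f 90 76 92
f 90 92 91
f 91 92 93
f 91 93 79
f 92 76 94
f 92 94 93
f 93 94 95
f 93 95 79
f 94 76 96
f 94 96 95
f 95 96 97
f 95 97 79
f 96 76 77
f 96 77 97
f 97 77 78
f 97 78 79



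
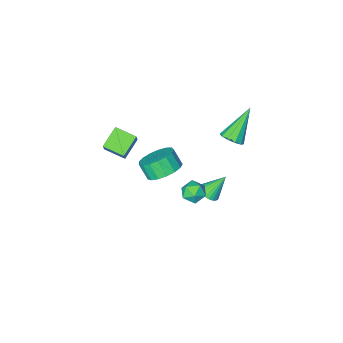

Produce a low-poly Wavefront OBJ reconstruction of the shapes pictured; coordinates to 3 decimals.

v 1.022 -2.972 -0.826
v 1.994 -3.053 -1.091
v 2.169 -3.669 -0.258
v 1.198 -3.588 0.006
v 1.984 -2.665 -0.802
v 2.16 -3.281 0.03
v 1.754 -2.348 -0.519
v 1.93 -2.964 0.313
v 1.357 -2.174 -0.306
v 1.532 -2.789 0.526
v 0.883 -2.182 -0.212
v 1.058 -2.798 0.62
v 0.441 -2.372 -0.259
v 0.616 -2.987 0.573
v 0.132 -2.699 -0.436
v 0.307 -3.314 0.396
v 0.027 -3.089 -0.702
v 0.202 -3.704 0.13
v 0.15 -3.452 -0.997
v 0.325 -4.067 -0.165
v 0.473 -3.705 -1.252
v 0.648 -4.32 -0.42
v 0.922 -3.79 -1.41
v 1.097 -4.406 -0.578
v 1.394 -3.688 -1.434
v 1.569 -4.304 -0.602
v 1.781 -3.422 -1.319
v 1.956 -4.038 -0.486
v -1.456 -0.522 2.976
v -1.043 -1.002 3.193
v -2.784 -0.958 4.544
v -0.937 -0.648 3.38
v -1.03 -0.246 3.414
v -1.286 0.051 3.28
v -1.607 0.129 3.03
v -1.87 -0.041 2.76
v -1.975 -0.395 2.572
v -1.882 -0.797 2.539
v -1.627 -1.094 2.672
v -1.306 -1.172 2.922
v -1.362 -2.488 -3.653
v -0.85 -2.603 -3.269
v -2.218 -2.212 -2.427
v -0.827 -2.354 -3.309
v -0.885 -2.125 -3.402
v -1.016 -1.951 -3.533
v -1.2 -1.86 -3.682
v -1.408 -1.864 -3.826
v -1.61 -1.963 -3.944
v -1.773 -2.142 -4.018
v -1.874 -2.374 -4.036
v -1.897 -2.623 -3.996
v -1.839 -2.852 -3.903
v -1.708 -3.026 -3.773
v -1.524 -3.117 -3.624
v -1.316 -3.113 -3.479
v -1.115 -3.014 -3.361
v -0.951 -2.835 -3.287
v 3.16 -4.125 2.87
v 3.46 -3.689 3.694
v 2.499 -3.161 2.6
v 2.799 -2.725 3.425
v 4.161 -3.615 2.235
v 4.461 -3.179 3.06
v 3.5 -2.651 1.966
v 3.8 -2.215 2.79
v -0.733 -2.194 -3.411
v -0.119 -1.794 -3.268
v -0.541 -2.846 -2.412
v 0.073 -2.446 -2.269
v -0.601 -2.129 -2.212
v -0.719 -1.726 -2.829
v 0.059 -2.914 -2.851
v -0.059 -2.511 -3.468
v 0.371 -2.239 -2.921
v -0.037 -1.754 -2.527
v -0.623 -2.886 -3.153
v -1.031 -2.401 -2.759
f 2 1 5
f 2 5 3
f 3 5 6
f 3 6 4
f 5 1 7
f 5 7 6
f 6 7 8
f 6 8 4
f 7 1 9
f 7 9 8
f 8 9 10
f 8 10 4
f 9 1 11
f 9 11 10
f 10 11 12
f 10 12 4
f 11 1 13
f 11 13 12
f 12 13 14
f 12 14 4
f 13 1 15
f 13 15 14
f 14 15 16
f 14 16 4
f 15 1 17
f 15 17 16
f 16 17 18
f 16 18 4
f 17 1 19
f 17 19 18
f 18 19 20
f 18 20 4
f 19 1 21
f 19 21 20
f 20 21 22
f 20 22 4
f 21 1 23
f 21 23 22
f 22 23 24
f 22 24 4
f 23 1 25
f 23 25 24
f 24 25 26
f 24 26 4
f 25 1 27
f 25 27 26
f 26 27 28
f 26 28 4
f 27 1 2
f 27 2 28
f 28 2 3
f 28 3 4
f 30 29 32
f 30 32 31
f 32 29 33
f 32 33 31
f 33 29 34
f 33 34 31
f 34 29 35
f 34 35 31
f 35 29 36
f 35 36 31
f 36 29 37
f 36 37 31
f 37 29 38
f 37 38 31
f 38 29 39
f 38 39 31
f 39 29 40
f 39 40 31
f 40 29 30
f 40 30 31
f 42 41 44
f 42 44 43
f 44 41 45
f 44 45 43
f 45 41 46
f 45 46 43
f 46 41 47
f 46 47 43
f 47 41 48
f 47 48 43
f 48 41 49
f 48 49 43
f 49 41 50
f 49 50 43
f 50 41 51
f 50 51 43
f 51 41 52
f 51 52 43
f 52 41 53
f 52 53 43
f 53 41 54
f 53 54 43
f 54 41 55
f 54 55 43
f 55 41 56
f 55 56 43
f 56 41 57
f 56 57 43
f 57 41 58
f 57 58 43
f 58 41 42
f 58 42 43
f 60 62 59
f 63 60 59
f 59 62 61
f 61 63 59
f 60 66 62
f 64 60 63
f 64 66 60
f 62 66 61
f 65 63 61
f 61 66 65
f 65 64 63
f 66 64 65
f 67 78 72
f 67 72 68
f 67 68 74
f 67 74 77
f 67 77 78
f 68 72 76
f 72 78 71
f 78 77 69
f 77 74 73
f 74 68 75
f 70 76 71
f 70 71 69
f 70 69 73
f 70 73 75
f 70 75 76
f 71 76 72
f 69 71 78
f 73 69 77
f 75 73 74
f 76 75 68



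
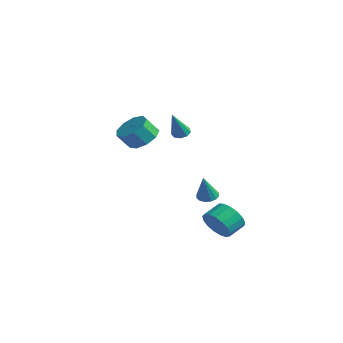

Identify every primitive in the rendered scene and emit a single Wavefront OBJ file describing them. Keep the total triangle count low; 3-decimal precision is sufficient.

v 3.238 0.397 -3.496
v 3.661 0.016 -2.687
v 3.626 1.021 -2.194
v 3.202 1.403 -3.004
v 4.028 0.158 -2.951
v 3.993 1.163 -2.458
v 4.214 0.355 -3.339
v 4.179 1.36 -2.846
v 4.177 0.562 -3.764
v 4.141 1.567 -3.271
v 3.924 0.731 -4.127
v 3.888 1.736 -3.634
v 3.514 0.824 -4.346
v 3.478 1.829 -3.853
v 3.041 0.819 -4.37
v 3.005 1.824 -3.877
v 2.613 0.718 -4.194
v 2.577 1.723 -3.701
v 2.328 0.543 -3.858
v 2.292 1.548 -3.365
v 2.251 0.335 -3.44
v 2.216 1.34 -2.947
v 2.401 0.141 -3.034
v 2.365 1.146 -2.541
v 2.742 0.006 -2.734
v 2.707 1.011 -2.241
v 3.197 -0.039 -2.609
v 3.161 0.966 -2.116
v -3.202 0.589 0.882
v -2.229 0.66 1.18
v -2.465 -0.018 2.116
v -3.438 -0.089 1.818
v -2.603 1.178 1.46
v -2.839 0.5 2.396
v -3.257 1.42 1.471
v -3.493 0.742 2.407
v -3.885 1.274 1.205
v -4.122 0.595 2.141
v -4.194 0.807 0.789
v -4.43 0.128 1.725
v -4.038 0.238 0.416
v -4.275 -0.441 1.352
v -3.491 -0.166 0.261
v -3.728 -0.845 1.197
v -2.809 -0.217 0.397
v -3.045 -0.896 1.333
v -2.31 0.109 0.759
v -2.547 -0.569 1.695
v 0.227 0.438 2.293
v 0.739 0.431 2.155
v 0.633 -0.478 3.847
v 0.667 0.729 2.349
v 0.389 0.891 2.517
v 0.036 0.841 2.58
v -0.228 0.603 2.508
v -0.279 0.288 2.336
v -0.093 0.043 2.143
v 0.243 -0.016 2.02
v 0.571 0.137 2.025
v 3.822 -0.667 -0.884
v 4.151 -1.093 -1.124
v 4.158 -1.233 0.584
v 4.344 -0.861 -1.079
v 4.397 -0.576 -0.981
v 4.295 -0.316 -0.858
v 4.067 -0.15 -0.741
v 3.773 -0.122 -0.663
v 3.492 -0.24 -0.644
v 3.3 -0.473 -0.69
v 3.247 -0.757 -0.788
v 3.348 -1.017 -0.911
v 3.576 -1.184 -1.028
v 3.87 -1.211 -1.106
f 2 1 5
f 2 5 3
f 3 5 6
f 3 6 4
f 5 1 7
f 5 7 6
f 6 7 8
f 6 8 4
f 7 1 9
f 7 9 8
f 8 9 10
f 8 10 4
f 9 1 11
f 9 11 10
f 10 11 12
f 10 12 4
f 11 1 13
f 11 13 12
f 12 13 14
f 12 14 4
f 13 1 15
f 13 15 14
f 14 15 16
f 14 16 4
f 15 1 17
f 15 17 16
f 16 17 18
f 16 18 4
f 17 1 19
f 17 19 18
f 18 19 20
f 18 20 4
f 19 1 21
f 19 21 20
f 20 21 22
f 20 22 4
f 21 1 23
f 21 23 22
f 22 23 24
f 22 24 4
f 23 1 25
f 23 25 24
f 24 25 26
f 24 26 4
f 25 1 27
f 25 27 26
f 26 27 28
f 26 28 4
f 27 1 2
f 27 2 28
f 28 2 3
f 28 3 4
f 30 29 33
f 30 33 31
f 31 33 34
f 31 34 32
f 33 29 35
f 33 35 34
f 34 35 36
f 34 36 32
f 35 29 37
f 35 37 36
f 36 37 38
f 36 38 32
f 37 29 39
f 37 39 38
f 38 39 40
f 38 40 32
f 39 29 41
f 39 41 40
f 40 41 42
f 40 42 32
f 41 29 43
f 41 43 42
f 42 43 44
f 42 44 32
f 43 29 45
f 43 45 44
f 44 45 46
f 44 46 32
f 45 29 47
f 45 47 46
f 46 47 48
f 46 48 32
f 47 29 30
f 47 30 48
f 48 30 31
f 48 31 32
f 50 49 52
f 50 52 51
f 52 49 53
f 52 53 51
f 53 49 54
f 53 54 51
f 54 49 55
f 54 55 51
f 55 49 56
f 55 56 51
f 56 49 57
f 56 57 51
f 57 49 58
f 57 58 51
f 58 49 59
f 58 59 51
f 59 49 50
f 59 50 51
f 61 60 63
f 61 63 62
f 63 60 64
f 63 64 62
f 64 60 65
f 64 65 62
f 65 60 66
f 65 66 62
f 66 60 67
f 66 67 62
f 67 60 68
f 67 68 62
f 68 60 69
f 68 69 62
f 69 60 70
f 69 70 62
f 70 60 71
f 70 71 62
f 71 60 72
f 71 72 62
f 72 60 73
f 72 73 62
f 73 60 61
f 73 61 62



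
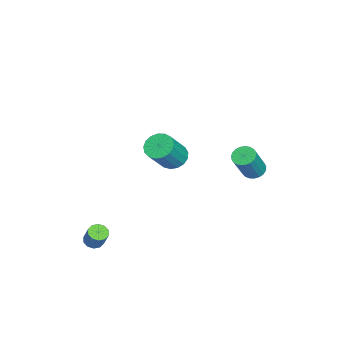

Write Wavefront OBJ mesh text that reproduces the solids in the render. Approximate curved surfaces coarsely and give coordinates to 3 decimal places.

v -4.204 4.138 -2.186
v -3.551 4.278 -2.527
v -2.483 3.802 -0.675
v -3.136 3.662 -0.334
v -3.626 4.558 -2.412
v -2.557 4.082 -0.56
v -3.8 4.765 -2.258
v -2.732 4.29 -0.406
v -4.044 4.864 -2.091
v -2.976 4.389 -0.24
v -4.316 4.838 -1.941
v -3.248 4.362 -0.09
v -4.569 4.69 -1.833
v -3.501 4.215 0.018
v -4.759 4.447 -1.786
v -3.69 3.971 0.065
v -4.852 4.15 -1.809
v -3.784 3.675 0.043
v -4.834 3.852 -1.896
v -3.765 3.376 -0.044
v -4.707 3.602 -2.033
v -3.638 3.127 -0.182
v -4.493 3.446 -2.197
v -3.424 2.97 -0.346
v -4.229 3.409 -2.359
v -3.16 2.933 -0.508
v -3.96 3.498 -2.491
v -2.892 3.022 -0.639
v -3.734 3.697 -2.57
v -2.666 3.222 -0.719
v -3.59 3.973 -2.583
v -2.521 3.498 -0.731
v 1.829 0.456 2.623
v 2.538 0.422 2.085
v 3.719 -0.171 3.679
v 3.011 -0.136 4.217
v 2.541 0.822 2.232
v 3.722 0.229 3.825
v 2.381 1.138 2.468
v 3.562 0.545 4.062
v 2.094 1.298 2.74
v 3.275 0.705 4.333
v 1.747 1.265 2.985
v 2.928 0.673 4.578
v 1.419 1.047 3.147
v 2.6 0.455 4.741
v 1.185 0.694 3.189
v 2.366 0.101 4.783
v 1.099 0.286 3.102
v 2.28 -0.307 4.695
v 1.179 -0.083 2.905
v 2.361 -0.675 4.498
v 1.409 -0.328 2.643
v 2.59 -0.921 4.236
v 1.735 -0.394 2.377
v 2.916 -0.986 3.97
v 2.083 -0.265 2.167
v 3.264 -0.857 3.76
v 2.373 0.03 2.062
v 3.554 -0.563 3.655
v 2.696 -3.911 -4.359
v 3.234 -4.151 -4.515
v 3.743 -3.748 -3.377
v 3.204 -3.509 -3.221
v 3.226 -3.794 -4.637
v 3.734 -3.391 -3.499
v 3.014 -3.482 -4.653
v 3.523 -3.08 -3.515
v 2.681 -3.334 -4.557
v 3.19 -2.932 -3.419
v 2.354 -3.407 -4.385
v 2.862 -3.004 -3.247
v 2.157 -3.672 -4.203
v 2.666 -3.269 -3.065
v 2.166 -4.029 -4.081
v 2.674 -3.626 -2.943
v 2.377 -4.34 -4.065
v 2.886 -3.938 -2.927
v 2.71 -4.488 -4.161
v 3.219 -4.086 -3.023
v 3.038 -4.416 -4.333
v 3.546 -4.013 -3.195
f 2 1 5
f 2 5 3
f 3 5 6
f 3 6 4
f 5 1 7
f 5 7 6
f 6 7 8
f 6 8 4
f 7 1 9
f 7 9 8
f 8 9 10
f 8 10 4
f 9 1 11
f 9 11 10
f 10 11 12
f 10 12 4
f 11 1 13
f 11 13 12
f 12 13 14
f 12 14 4
f 13 1 15
f 13 15 14
f 14 15 16
f 14 16 4
f 15 1 17
f 15 17 16
f 16 17 18
f 16 18 4
f 17 1 19
f 17 19 18
f 18 19 20
f 18 20 4
f 19 1 21
f 19 21 20
f 20 21 22
f 20 22 4
f 21 1 23
f 21 23 22
f 22 23 24
f 22 24 4
f 23 1 25
f 23 25 24
f 24 25 26
f 24 26 4
f 25 1 27
f 25 27 26
f 26 27 28
f 26 28 4
f 27 1 29
f 27 29 28
f 28 29 30
f 28 30 4
f 29 1 31
f 29 31 30
f 30 31 32
f 30 32 4
f 31 1 2
f 31 2 32
f 32 2 3
f 32 3 4
f 34 33 37
f 34 37 35
f 35 37 38
f 35 38 36
f 37 33 39
f 37 39 38
f 38 39 40
f 38 40 36
f 39 33 41
f 39 41 40
f 40 41 42
f 40 42 36
f 41 33 43
f 41 43 42
f 42 43 44
f 42 44 36
f 43 33 45
f 43 45 44
f 44 45 46
f 44 46 36
f 45 33 47
f 45 47 46
f 46 47 48
f 46 48 36
f 47 33 49
f 47 49 48
f 48 49 50
f 48 50 36
f 49 33 51
f 49 51 50
f 50 51 52
f 50 52 36
f 51 33 53
f 51 53 52
f 52 53 54
f 52 54 36
f 53 33 55
f 53 55 54
f 54 55 56
f 54 56 36
f 55 33 57
f 55 57 56
f 56 57 58
f 56 58 36
f 57 33 59
f 57 59 58
f 58 59 60
f 58 60 36
f 59 33 34
f 59 34 60
f 60 34 35
f 60 35 36
f 62 61 65
f 62 65 63
f 63 65 66
f 63 66 64
f 65 61 67
f 65 67 66
f 66 67 68
f 66 68 64
f 67 61 69
f 67 69 68
f 68 69 70
f 68 70 64
f 69 61 71
f 69 71 70
f 70 71 72
f 70 72 64
f 71 61 73
f 71 73 72
f 72 73 74
f 72 74 64
f 73 61 75
f 73 75 74
f 74 75 76
f 74 76 64
f 75 61 77
f 75 77 76
f 76 77 78
f 76 78 64
f 77 61 79
f 77 79 78
f 78 79 80
f 78 80 64
f 79 61 81
f 79 81 80
f 80 81 82
f 80 82 64
f 81 61 62
f 81 62 82
f 82 62 63
f 82 63 64



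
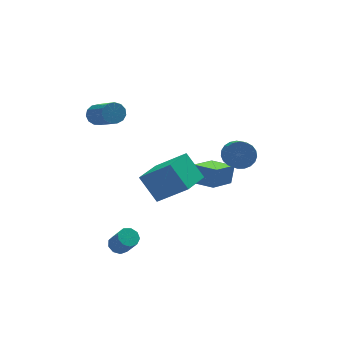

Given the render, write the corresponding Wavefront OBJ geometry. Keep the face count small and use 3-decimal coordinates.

v -2.002 3.08 1.924
v -1.46 2.987 1.71
v -1.256 1.288 2.962
v -1.798 1.38 3.176
v -1.424 3.186 1.975
v -1.22 1.487 3.226
v -1.571 3.351 2.223
v -1.367 1.652 3.474
v -1.855 3.43 2.376
v -1.651 1.731 3.627
v -2.186 3.397 2.386
v -1.982 1.698 3.637
v -2.458 3.264 2.25
v -2.254 1.565 3.501
v -2.586 3.072 2.01
v -2.382 1.373 3.261
v -2.528 2.883 1.743
v -2.324 1.184 2.994
v -2.303 2.756 1.534
v -2.099 1.057 2.785
v -1.982 2.731 1.448
v -1.779 1.032 2.7
v -1.668 2.818 1.514
v -1.464 1.119 2.766
v -2.704 -1.591 -3.529
v -2.437 -1.94 -3.825
v -2.189 -2.597 -2.827
v -2.456 -2.249 -2.531
v -2.213 -1.68 -3.709
v -1.965 -2.337 -2.711
v -2.22 -1.378 -3.508
v -1.972 -2.035 -2.511
v -2.452 -1.176 -3.317
v -2.204 -1.833 -2.32
v -2.803 -1.168 -3.225
v -2.555 -1.825 -2.228
v -3.107 -1.359 -3.275
v -2.859 -2.016 -2.278
v -3.223 -1.658 -3.444
v -2.975 -2.315 -2.446
v -3.096 -1.927 -3.652
v -2.848 -2.584 -2.655
v -2.785 -2.038 -3.803
v -2.537 -2.695 -2.805
v 3.654 -0.002 -0.206
v 4.353 -0.263 -0.288
v 4.004 -1.48 0.624
v 3.306 -1.218 0.706
v 4.38 -0.082 -0.035
v 4.032 -1.298 0.877
v 4.282 0.113 0.187
v 3.934 -1.103 1.1
v 4.076 0.289 0.342
v 3.727 -0.928 1.254
v 3.796 0.414 0.402
v 3.448 -0.803 1.314
v 3.493 0.467 0.357
v 3.144 -0.75 1.269
v 3.217 0.439 0.214
v 2.868 -0.778 1.126
v 3.016 0.335 -0.001
v 2.668 -0.882 0.911
v 2.926 0.173 -0.252
v 2.578 -1.044 0.66
v 2.962 -0.02 -0.494
v 2.614 -1.236 0.418
v 3.118 -0.209 -0.687
v 2.769 -1.425 0.225
v 3.366 -0.362 -0.797
v 3.018 -1.579 0.115
v 3.664 -0.453 -0.805
v 3.316 -1.67 0.107
v 3.961 -0.466 -0.709
v 3.612 -1.683 0.203
v 4.204 -0.399 -0.526
v 3.856 -1.616 0.386
v -1.369 -2.936 0.154
v -0.248 -3.825 1.359
v -1.865 -2.049 1.27
v -0.745 -2.938 2.475
v -0.215 -1.902 -0.155
v 0.905 -2.791 1.05
v -0.712 -1.015 0.961
v 0.409 -1.904 2.166
v 2.246 -0.601 -1.745
v 2.551 -0.254 -0.835
v 1.475 0.327 -1.84
v 1.78 0.673 -0.931
v 3.56 0.407 -2.569
v 3.865 0.753 -1.66
v 2.789 1.334 -2.665
v 3.094 1.681 -1.755
f 2 1 5
f 2 5 3
f 3 5 6
f 3 6 4
f 5 1 7
f 5 7 6
f 6 7 8
f 6 8 4
f 7 1 9
f 7 9 8
f 8 9 10
f 8 10 4
f 9 1 11
f 9 11 10
f 10 11 12
f 10 12 4
f 11 1 13
f 11 13 12
f 12 13 14
f 12 14 4
f 13 1 15
f 13 15 14
f 14 15 16
f 14 16 4
f 15 1 17
f 15 17 16
f 16 17 18
f 16 18 4
f 17 1 19
f 17 19 18
f 18 19 20
f 18 20 4
f 19 1 21
f 19 21 20
f 20 21 22
f 20 22 4
f 21 1 23
f 21 23 22
f 22 23 24
f 22 24 4
f 23 1 2
f 23 2 24
f 24 2 3
f 24 3 4
f 26 25 29
f 26 29 27
f 27 29 30
f 27 30 28
f 29 25 31
f 29 31 30
f 30 31 32
f 30 32 28
f 31 25 33
f 31 33 32
f 32 33 34
f 32 34 28
f 33 25 35
f 33 35 34
f 34 35 36
f 34 36 28
f 35 25 37
f 35 37 36
f 36 37 38
f 36 38 28
f 37 25 39
f 37 39 38
f 38 39 40
f 38 40 28
f 39 25 41
f 39 41 40
f 40 41 42
f 40 42 28
f 41 25 43
f 41 43 42
f 42 43 44
f 42 44 28
f 43 25 26
f 43 26 44
f 44 26 27
f 44 27 28
f 46 45 49
f 46 49 47
f 47 49 50
f 47 50 48
f 49 45 51
f 49 51 50
f 50 51 52
f 50 52 48
f 51 45 53
f 51 53 52
f 52 53 54
f 52 54 48
f 53 45 55
f 53 55 54
f 54 55 56
f 54 56 48
f 55 45 57
f 55 57 56
f 56 57 58
f 56 58 48
f 57 45 59
f 57 59 58
f 58 59 60
f 58 60 48
f 59 45 61
f 59 61 60
f 60 61 62
f 60 62 48
f 61 45 63
f 61 63 62
f 62 63 64
f 62 64 48
f 63 45 65
f 63 65 64
f 64 65 66
f 64 66 48
f 65 45 67
f 65 67 66
f 66 67 68
f 66 68 48
f 67 45 69
f 67 69 68
f 68 69 70
f 68 70 48
f 69 45 71
f 69 71 70
f 70 71 72
f 70 72 48
f 71 45 73
f 71 73 72
f 72 73 74
f 72 74 48
f 73 45 75
f 73 75 74
f 74 75 76
f 74 76 48
f 75 45 46
f 75 46 76
f 76 46 47
f 76 47 48
f 78 80 77
f 81 78 77
f 77 80 79
f 79 81 77
f 78 84 80
f 82 78 81
f 82 84 78
f 80 84 79
f 83 81 79
f 79 84 83
f 83 82 81
f 84 82 83
f 86 88 85
f 89 86 85
f 85 88 87
f 87 89 85
f 86 92 88
f 90 86 89
f 90 92 86
f 88 92 87
f 91 89 87
f 87 92 91
f 91 90 89
f 92 90 91



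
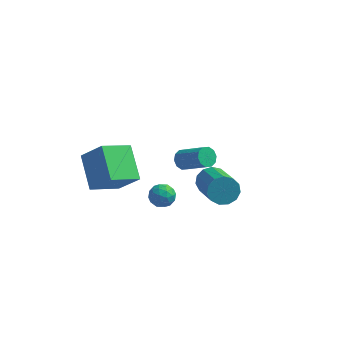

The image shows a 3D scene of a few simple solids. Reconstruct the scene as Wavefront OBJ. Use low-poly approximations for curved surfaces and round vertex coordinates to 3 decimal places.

v 1.703 -0.716 -0
v 1.977 -0.959 -0.621
v 2.91 -2.566 0.42
v 2.637 -2.324 1.04
v 2.251 -0.701 -0.468
v 3.184 -2.309 0.573
v 2.351 -0.449 -0.167
v 3.284 -2.056 0.874
v 2.245 -0.281 0.187
v 3.178 -1.888 1.228
v 1.968 -0.251 0.481
v 2.901 -1.858 1.522
v 1.606 -0.369 0.623
v 2.539 -1.976 1.664
v 1.276 -0.598 0.567
v 2.209 -2.205 1.607
v 1.081 -0.864 0.33
v 2.014 -2.471 1.371
v 1.084 -1.083 -0.011
v 2.017 -2.69 1.03
v 1.283 -1.186 -0.349
v 2.217 -2.793 0.692
v 1.616 -1.14 -0.576
v 2.549 -2.747 0.465
v -0.891 4.015 -3.411
v -0.531 4.129 -3.825
v 0.73 3.638 -2.863
v 0.371 3.525 -2.449
v -0.567 4.414 -3.632
v 0.695 3.924 -2.671
v -0.726 4.548 -3.355
v 0.536 4.057 -2.394
v -0.948 4.477 -3.099
v 0.313 3.987 -2.138
v -1.148 4.231 -2.962
v 0.113 3.74 -2.001
v -1.25 3.902 -2.997
v 0.011 3.411 -2.035
v -1.215 3.616 -3.189
v 0.047 3.126 -2.228
v -1.056 3.483 -3.466
v 0.206 2.992 -2.505
v -0.833 3.553 -3.722
v 0.428 3.063 -2.761
v -0.633 3.8 -3.859
v 0.628 3.309 -2.898
v -2.215 -1.468 -0.874
v -3.153 -2.566 -0.185
v -3.021 -0.17 0.096
v -3.96 -1.268 0.785
v -1.2 -1.652 0.215
v -2.139 -2.75 0.904
v -2.007 -0.354 1.185
v -2.945 -1.452 1.874
v -0.212 -0.377 -2.046
v 0.064 -0.553 -1.494
v -1.084 -0.867 -1.766
v -0.808 -1.043 -1.214
v -0.952 -0.426 -1.319
v -0.413 -0.124 -1.492
v -0.607 -1.296 -1.768
v -0.068 -0.994 -1.941
v -0.181 -1.121 -1.322
v -0.394 -0.584 -1.045
v -0.626 -0.836 -2.215
v -0.839 -0.299 -1.938
v 0.002 -0.422 -1.794
v -1.022 -0.998 -1.466
v -1.107 -0.636 -1.527
v -0.945 -0.739 -1.203
v -0.278 -0.17 -1.793
v -0.116 -0.273 -1.469
v -0.713 -0.199 -1.366
v -0.904 -1.147 -1.791
v -0.742 -1.25 -1.467
v -0.075 -0.681 -2.057
v 0.087 -0.784 -1.733
v -0.307 -1.221 -1.894
v 0.021 -0.859 -1.369
v -0.491 -1.147 -1.205
v -0.373 -1.296 -1.531
v -0.057 -1.118 -1.632
v -0.104 -0.543 -1.206
v -0.617 -0.831 -1.042
v -0.701 -0.469 -1.103
v -0.385 -0.291 -1.205
v -0.248 -0.877 -1.105
v -0.403 -0.589 -2.218
v -0.916 -0.877 -2.054
v -0.635 -1.129 -2.055
v -0.319 -0.951 -2.157
v -0.529 -0.273 -2.055
v -1.041 -0.561 -1.891
v -0.963 -0.302 -1.628
v -0.647 -0.124 -1.729
v -0.772 -0.543 -2.155
f 2 1 5
f 2 5 3
f 3 5 6
f 3 6 4
f 5 1 7
f 5 7 6
f 6 7 8
f 6 8 4
f 7 1 9
f 7 9 8
f 8 9 10
f 8 10 4
f 9 1 11
f 9 11 10
f 10 11 12
f 10 12 4
f 11 1 13
f 11 13 12
f 12 13 14
f 12 14 4
f 13 1 15
f 13 15 14
f 14 15 16
f 14 16 4
f 15 1 17
f 15 17 16
f 16 17 18
f 16 18 4
f 17 1 19
f 17 19 18
f 18 19 20
f 18 20 4
f 19 1 21
f 19 21 20
f 20 21 22
f 20 22 4
f 21 1 23
f 21 23 22
f 22 23 24
f 22 24 4
f 23 1 2
f 23 2 24
f 24 2 3
f 24 3 4
f 26 25 29
f 26 29 27
f 27 29 30
f 27 30 28
f 29 25 31
f 29 31 30
f 30 31 32
f 30 32 28
f 31 25 33
f 31 33 32
f 32 33 34
f 32 34 28
f 33 25 35
f 33 35 34
f 34 35 36
f 34 36 28
f 35 25 37
f 35 37 36
f 36 37 38
f 36 38 28
f 37 25 39
f 37 39 38
f 38 39 40
f 38 40 28
f 39 25 41
f 39 41 40
f 40 41 42
f 40 42 28
f 41 25 43
f 41 43 42
f 42 43 44
f 42 44 28
f 43 25 45
f 43 45 44
f 44 45 46
f 44 46 28
f 45 25 26
f 45 26 46
f 46 26 27
f 46 27 28
f 48 50 47
f 51 48 47
f 47 50 49
f 49 51 47
f 48 54 50
f 52 48 51
f 52 54 48
f 50 54 49
f 53 51 49
f 49 54 53
f 53 52 51
f 54 52 53
f 55 92 71
f 92 66 95
f 71 95 60
f 92 95 71
f 55 71 67
f 71 60 72
f 67 72 56
f 71 72 67
f 55 67 76
f 67 56 77
f 76 77 62
f 67 77 76
f 55 76 88
f 76 62 91
f 88 91 65
f 76 91 88
f 55 88 92
f 88 65 96
f 92 96 66
f 88 96 92
f 56 72 83
f 72 60 86
f 83 86 64
f 72 86 83
f 60 95 73
f 95 66 94
f 73 94 59
f 95 94 73
f 66 96 93
f 96 65 89
f 93 89 57
f 96 89 93
f 65 91 90
f 91 62 78
f 90 78 61
f 91 78 90
f 62 77 82
f 77 56 79
f 82 79 63
f 77 79 82
f 58 84 70
f 84 64 85
f 70 85 59
f 84 85 70
f 58 70 68
f 70 59 69
f 68 69 57
f 70 69 68
f 58 68 75
f 68 57 74
f 75 74 61
f 68 74 75
f 58 75 80
f 75 61 81
f 80 81 63
f 75 81 80
f 58 80 84
f 80 63 87
f 84 87 64
f 80 87 84
f 59 85 73
f 85 64 86
f 73 86 60
f 85 86 73
f 57 69 93
f 69 59 94
f 93 94 66
f 69 94 93
f 61 74 90
f 74 57 89
f 90 89 65
f 74 89 90
f 63 81 82
f 81 61 78
f 82 78 62
f 81 78 82
f 64 87 83
f 87 63 79
f 83 79 56
f 87 79 83



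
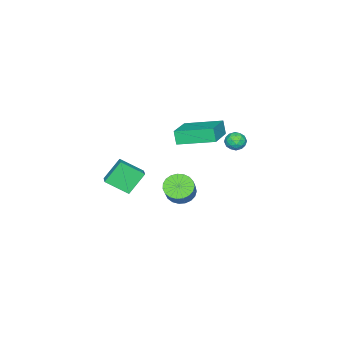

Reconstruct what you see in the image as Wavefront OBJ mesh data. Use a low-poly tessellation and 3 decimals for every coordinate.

v -1.544 1.076 2.15
v -1.722 0.794 2.986
v -2.291 3.069 2.663
v -2.469 2.788 3.499
v 0.349 1.632 2.741
v 0.171 1.351 3.577
v -0.398 3.626 3.254
v -0.576 3.344 4.09
v -3.801 3.144 0.882
v -3.532 3.588 1.276
v -3.408 2.372 1.484
v -3.139 2.816 1.878
v -3.787 2.747 1.859
v -4.03 3.224 1.487
v -2.91 2.736 1.273
v -3.153 3.213 0.901
v -2.981 3.336 1.517
v -3.523 3.343 1.88
v -3.417 2.617 0.88
v -3.959 2.624 1.243
v -3.701 3.434 1.026
v -3.239 2.526 1.734
v -3.62 2.486 1.723
v -3.462 2.747 1.954
v -3.994 3.22 1.151
v -3.836 3.481 1.382
v -3.985 2.986 1.725
v -3.104 2.479 1.378
v -2.946 2.74 1.609
v -3.478 3.213 0.806
v -3.32 3.474 1.037
v -2.955 2.974 1.035
v -3.219 3.547 1.4
v -2.988 3.093 1.753
v -2.854 3.046 1.398
v -2.997 3.326 1.179
v -3.538 3.551 1.613
v -3.307 3.097 1.967
v -3.687 3.056 1.956
v -3.83 3.337 1.737
v -3.214 3.402 1.755
v -3.633 2.863 0.793
v -3.402 2.409 1.147
v -3.11 2.623 1.023
v -3.253 2.904 0.804
v -3.952 2.867 1.007
v -3.721 2.413 1.36
v -3.943 2.634 1.581
v -4.086 2.914 1.362
v -3.726 2.558 1.005
v 3.311 0.04 2.69
v 3.95 0.551 2.988
v 2.774 1.184 1.883
v 3.412 1.694 2.18
v 4.188 -0.374 1.52
v 4.826 0.136 1.817
v 3.65 0.769 0.712
v 4.289 1.28 1.01
v -0.496 1.367 -1.58
v 0.164 0.952 -1.942
v 0.896 1.277 -0.982
v 0.236 1.693 -0.62
v 0.198 1.28 -2.08
v 0.93 1.605 -1.12
v 0.113 1.624 -2.131
v 0.845 1.949 -1.171
v -0.078 1.923 -2.087
v 0.654 2.248 -1.127
v -0.341 2.126 -1.955
v 0.391 2.451 -0.995
v -0.631 2.198 -1.758
v 0.101 2.523 -0.798
v -0.898 2.126 -1.531
v -0.166 2.451 -0.571
v -1.095 1.923 -1.312
v -0.363 2.249 -0.352
v -1.188 1.625 -1.139
v -0.456 1.95 -0.179
v -1.162 1.281 -1.043
v -0.43 1.606 -0.083
v -1.021 0.953 -1.039
v -0.289 1.278 -0.08
v -0.789 0.696 -1.129
v -0.057 1.021 -0.17
v -0.506 0.555 -1.297
v 0.226 0.88 -0.337
v -0.221 0.555 -1.514
v 0.51 0.88 -0.554
v 0.016 0.695 -1.742
v 0.747 1.02 -0.782
f 2 4 1
f 5 2 1
f 1 4 3
f 3 5 1
f 2 8 4
f 6 2 5
f 6 8 2
f 4 8 3
f 7 5 3
f 3 8 7
f 7 6 5
f 8 6 7
f 9 46 25
f 46 20 49
f 25 49 14
f 46 49 25
f 9 25 21
f 25 14 26
f 21 26 10
f 25 26 21
f 9 21 30
f 21 10 31
f 30 31 16
f 21 31 30
f 9 30 42
f 30 16 45
f 42 45 19
f 30 45 42
f 9 42 46
f 42 19 50
f 46 50 20
f 42 50 46
f 10 26 37
f 26 14 40
f 37 40 18
f 26 40 37
f 14 49 27
f 49 20 48
f 27 48 13
f 49 48 27
f 20 50 47
f 50 19 43
f 47 43 11
f 50 43 47
f 19 45 44
f 45 16 32
f 44 32 15
f 45 32 44
f 16 31 36
f 31 10 33
f 36 33 17
f 31 33 36
f 12 38 24
f 38 18 39
f 24 39 13
f 38 39 24
f 12 24 22
f 24 13 23
f 22 23 11
f 24 23 22
f 12 22 29
f 22 11 28
f 29 28 15
f 22 28 29
f 12 29 34
f 29 15 35
f 34 35 17
f 29 35 34
f 12 34 38
f 34 17 41
f 38 41 18
f 34 41 38
f 13 39 27
f 39 18 40
f 27 40 14
f 39 40 27
f 11 23 47
f 23 13 48
f 47 48 20
f 23 48 47
f 15 28 44
f 28 11 43
f 44 43 19
f 28 43 44
f 17 35 36
f 35 15 32
f 36 32 16
f 35 32 36
f 18 41 37
f 41 17 33
f 37 33 10
f 41 33 37
f 52 54 51
f 55 52 51
f 51 54 53
f 53 55 51
f 52 58 54
f 56 52 55
f 56 58 52
f 54 58 53
f 57 55 53
f 53 58 57
f 57 56 55
f 58 56 57
f 60 59 63
f 60 63 61
f 61 63 64
f 61 64 62
f 63 59 65
f 63 65 64
f 64 65 66
f 64 66 62
f 65 59 67
f 65 67 66
f 66 67 68
f 66 68 62
f 67 59 69
f 67 69 68
f 68 69 70
f 68 70 62
f 69 59 71
f 69 71 70
f 70 71 72
f 70 72 62
f 71 59 73
f 71 73 72
f 72 73 74
f 72 74 62
f 73 59 75
f 73 75 74
f 74 75 76
f 74 76 62
f 75 59 77
f 75 77 76
f 76 77 78
f 76 78 62
f 77 59 79
f 77 79 78
f 78 79 80
f 78 80 62
f 79 59 81
f 79 81 80
f 80 81 82
f 80 82 62
f 81 59 83
f 81 83 82
f 82 83 84
f 82 84 62
f 83 59 85
f 83 85 84
f 84 85 86
f 84 86 62
f 85 59 87
f 85 87 86
f 86 87 88
f 86 88 62
f 87 59 89
f 87 89 88
f 88 89 90
f 88 90 62
f 89 59 60
f 89 60 90
f 90 60 61
f 90 61 62

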